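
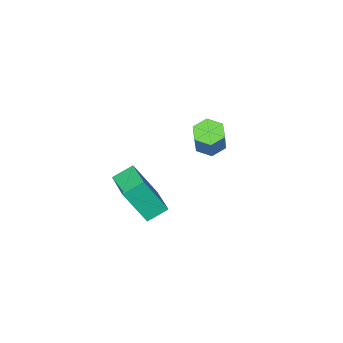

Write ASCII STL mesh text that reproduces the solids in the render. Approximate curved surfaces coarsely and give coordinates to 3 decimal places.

solid 
facet normal -0.857 0.198 0.475
outer loop
vertex 2.894 -2.045 0.452
vertex 3.484 -0.291 0.784
vertex 2.061 -1.432 -1.306
endloop
endfacet
facet normal -0.314 -0.933 -0.176
outer loop
vertex 2.996 -1.649 -1.824
vertex 2.894 -2.045 0.452
vertex 2.061 -1.432 -1.306
endloop
endfacet
facet normal -0.857 0.199 0.475
outer loop
vertex 2.061 -1.432 -1.306
vertex 3.484 -0.291 0.784
vertex 2.652 0.322 -0.974
endloop
endfacet
facet normal -0.408 0.301 -0.862
outer loop
vertex 2.652 0.322 -0.974
vertex 2.996 -1.649 -1.824
vertex 2.061 -1.432 -1.306
endloop
endfacet
facet normal 0.408 -0.300 0.862
outer loop
vertex 2.894 -2.045 0.452
vertex 4.419 -0.508 0.266
vertex 3.484 -0.291 0.784
endloop
endfacet
facet normal -0.315 -0.933 -0.176
outer loop
vertex 3.828 -2.262 -0.066
vertex 2.894 -2.045 0.452
vertex 2.996 -1.649 -1.824
endloop
endfacet
facet normal 0.408 -0.301 0.862
outer loop
vertex 3.828 -2.262 -0.066
vertex 4.419 -0.508 0.266
vertex 2.894 -2.045 0.452
endloop
endfacet
facet normal 0.314 0.933 0.177
outer loop
vertex 3.484 -0.291 0.784
vertex 4.419 -0.508 0.266
vertex 2.652 0.322 -0.974
endloop
endfacet
facet normal -0.408 0.300 -0.862
outer loop
vertex 3.586 0.105 -1.492
vertex 2.996 -1.649 -1.824
vertex 2.652 0.322 -0.974
endloop
endfacet
facet normal 0.314 0.933 0.176
outer loop
vertex 2.652 0.322 -0.974
vertex 4.419 -0.508 0.266
vertex 3.586 0.105 -1.492
endloop
endfacet
facet normal 0.857 -0.198 -0.475
outer loop
vertex 3.586 0.105 -1.492
vertex 3.828 -2.262 -0.066
vertex 2.996 -1.649 -1.824
endloop
endfacet
facet normal 0.857 -0.199 -0.475
outer loop
vertex 4.419 -0.508 0.266
vertex 3.828 -2.262 -0.066
vertex 3.586 0.105 -1.492
endloop
endfacet
facet normal -0.324 -0.403 -0.856
outer loop
vertex -1.752 -4.154 -1.073
vertex -2.183 -3.519 -1.209
vertex -1.449 -3.555 -1.47
endloop
endfacet
facet normal 0.862 -0.498 -0.093
outer loop
vertex -1.752 -4.154 -1.073
vertex -1.449 -3.555 -1.47
vertex -1.206 -3.477 0.364
endloop
endfacet
facet normal 0.862 -0.498 -0.093
outer loop
vertex -1.206 -3.477 0.364
vertex -1.449 -3.555 -1.47
vertex -0.903 -2.878 -0.033
endloop
endfacet
facet normal 0.326 0.402 0.856
outer loop
vertex -1.206 -3.477 0.364
vertex -0.903 -2.878 -0.033
vertex -1.637 -2.841 0.229
endloop
endfacet
facet normal -0.324 -0.403 -0.856
outer loop
vertex -1.449 -3.555 -1.47
vertex -2.183 -3.519 -1.209
vertex -1.88 -2.92 -1.606
endloop
endfacet
facet normal 0.767 0.416 -0.488
outer loop
vertex -1.449 -3.555 -1.47
vertex -1.88 -2.92 -1.606
vertex -0.903 -2.878 -0.033
endloop
endfacet
facet normal 0.768 0.416 -0.488
outer loop
vertex -0.903 -2.878 -0.033
vertex -1.88 -2.92 -1.606
vertex -1.334 -2.242 -0.169
endloop
endfacet
facet normal 0.326 0.403 0.855
outer loop
vertex -0.903 -2.878 -0.033
vertex -1.334 -2.242 -0.169
vertex -1.637 -2.841 0.229
endloop
endfacet
facet normal -0.326 -0.402 -0.856
outer loop
vertex -1.88 -2.92 -1.606
vertex -2.183 -3.519 -1.209
vertex -2.614 -2.883 -1.344
endloop
endfacet
facet normal -0.095 0.914 -0.395
outer loop
vertex -1.88 -2.92 -1.606
vertex -2.614 -2.883 -1.344
vertex -1.334 -2.242 -0.169
endloop
endfacet
facet normal -0.096 0.914 -0.394
outer loop
vertex -1.334 -2.242 -0.169
vertex -2.614 -2.883 -1.344
vertex -2.068 -2.206 0.093
endloop
endfacet
facet normal 0.325 0.404 0.855
outer loop
vertex -1.334 -2.242 -0.169
vertex -2.068 -2.206 0.093
vertex -1.637 -2.841 0.229
endloop
endfacet
facet normal -0.326 -0.402 -0.856
outer loop
vertex -2.614 -2.883 -1.344
vertex -2.183 -3.519 -1.209
vertex -2.917 -3.482 -0.947
endloop
endfacet
facet normal -0.862 0.498 0.093
outer loop
vertex -2.614 -2.883 -1.344
vertex -2.917 -3.482 -0.947
vertex -2.068 -2.206 0.093
endloop
endfacet
facet normal -0.862 0.498 0.093
outer loop
vertex -2.068 -2.206 0.093
vertex -2.917 -3.482 -0.947
vertex -2.371 -2.805 0.49
endloop
endfacet
facet normal 0.324 0.403 0.856
outer loop
vertex -2.068 -2.206 0.093
vertex -2.371 -2.805 0.49
vertex -1.637 -2.841 0.229
endloop
endfacet
facet normal -0.326 -0.403 -0.855
outer loop
vertex -2.917 -3.482 -0.947
vertex -2.183 -3.519 -1.209
vertex -2.486 -4.118 -0.811
endloop
endfacet
facet normal -0.768 -0.416 0.488
outer loop
vertex -2.917 -3.482 -0.947
vertex -2.486 -4.118 -0.811
vertex -2.371 -2.805 0.49
endloop
endfacet
facet normal -0.767 -0.416 0.488
outer loop
vertex -2.371 -2.805 0.49
vertex -2.486 -4.118 -0.811
vertex -1.94 -3.44 0.626
endloop
endfacet
facet normal 0.324 0.403 0.856
outer loop
vertex -2.371 -2.805 0.49
vertex -1.94 -3.44 0.626
vertex -1.637 -2.841 0.229
endloop
endfacet
facet normal -0.325 -0.404 -0.855
outer loop
vertex -2.486 -4.118 -0.811
vertex -2.183 -3.519 -1.209
vertex -1.752 -4.154 -1.073
endloop
endfacet
facet normal 0.096 -0.914 0.395
outer loop
vertex -2.486 -4.118 -0.811
vertex -1.752 -4.154 -1.073
vertex -1.94 -3.44 0.626
endloop
endfacet
facet normal 0.095 -0.914 0.395
outer loop
vertex -1.94 -3.44 0.626
vertex -1.752 -4.154 -1.073
vertex -1.206 -3.477 0.364
endloop
endfacet
facet normal 0.326 0.402 0.856
outer loop
vertex -1.94 -3.44 0.626
vertex -1.206 -3.477 0.364
vertex -1.637 -2.841 0.229
endloop
endfacet

endsolid


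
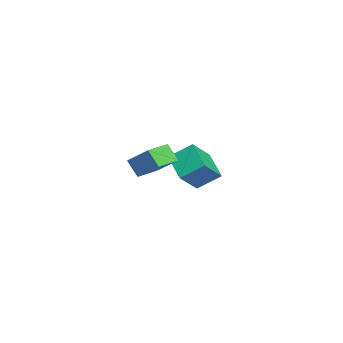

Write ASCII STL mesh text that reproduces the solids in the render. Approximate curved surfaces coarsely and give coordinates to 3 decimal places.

solid 
facet normal -0.531 -0.605 -0.594
outer loop
vertex 2.976 -2.784 -0.108
vertex 1.766 -1.769 -0.06
vertex 3.455 -2.162 -1.169
endloop
endfacet
facet normal 0.766 -0.642 -0.031
outer loop
vertex 4.554 -0.911 0.06
vertex 2.976 -2.784 -0.108
vertex 3.455 -2.162 -1.169
endloop
endfacet
facet normal -0.531 -0.605 -0.594
outer loop
vertex 3.455 -2.162 -1.169
vertex 1.766 -1.769 -0.06
vertex 2.245 -1.147 -1.121
endloop
endfacet
facet normal 0.363 0.471 -0.804
outer loop
vertex 2.245 -1.147 -1.121
vertex 4.554 -0.911 0.06
vertex 3.455 -2.162 -1.169
endloop
endfacet
facet normal -0.363 -0.471 0.804
outer loop
vertex 2.976 -2.784 -0.108
vertex 2.865 -0.518 1.169
vertex 1.766 -1.769 -0.06
endloop
endfacet
facet normal 0.766 -0.642 -0.031
outer loop
vertex 4.075 -1.533 1.121
vertex 2.976 -2.784 -0.108
vertex 4.554 -0.911 0.06
endloop
endfacet
facet normal -0.363 -0.471 0.804
outer loop
vertex 4.075 -1.533 1.121
vertex 2.865 -0.518 1.169
vertex 2.976 -2.784 -0.108
endloop
endfacet
facet normal -0.766 0.642 0.031
outer loop
vertex 1.766 -1.769 -0.06
vertex 2.865 -0.518 1.169
vertex 2.245 -1.147 -1.121
endloop
endfacet
facet normal 0.363 0.471 -0.804
outer loop
vertex 3.344 0.104 0.108
vertex 4.554 -0.911 0.06
vertex 2.245 -1.147 -1.121
endloop
endfacet
facet normal -0.766 0.642 0.031
outer loop
vertex 2.245 -1.147 -1.121
vertex 2.865 -0.518 1.169
vertex 3.344 0.104 0.108
endloop
endfacet
facet normal 0.531 0.605 0.594
outer loop
vertex 3.344 0.104 0.108
vertex 4.075 -1.533 1.121
vertex 4.554 -0.911 0.06
endloop
endfacet
facet normal 0.531 0.605 0.594
outer loop
vertex 2.865 -0.518 1.169
vertex 4.075 -1.533 1.121
vertex 3.344 0.104 0.108
endloop
endfacet
facet normal -0.786 -0.361 0.502
outer loop
vertex -3.871 0.599 -1.265
vertex -5.183 1.571 -2.618
vertex -3.87 -0.879 -2.327
endloop
endfacet
facet normal 0.619 -0.458 0.638
outer loop
vertex -2.157 -0.091 -3.422
vertex -3.871 0.599 -1.265
vertex -3.87 -0.879 -2.327
endloop
endfacet
facet normal -0.786 -0.361 0.502
outer loop
vertex -3.87 -0.879 -2.327
vertex -5.183 1.571 -2.618
vertex -5.182 0.093 -3.68
endloop
endfacet
facet normal 0.000 -0.812 -0.584
outer loop
vertex -5.182 0.093 -3.68
vertex -2.157 -0.091 -3.422
vertex -3.87 -0.879 -2.327
endloop
endfacet
facet normal -0.000 0.812 0.584
outer loop
vertex -3.871 0.599 -1.265
vertex -3.47 2.359 -3.713
vertex -5.183 1.571 -2.618
endloop
endfacet
facet normal 0.619 -0.458 0.638
outer loop
vertex -2.158 1.387 -2.36
vertex -3.871 0.599 -1.265
vertex -2.157 -0.091 -3.422
endloop
endfacet
facet normal -0.000 0.812 0.584
outer loop
vertex -2.158 1.387 -2.36
vertex -3.47 2.359 -3.713
vertex -3.871 0.599 -1.265
endloop
endfacet
facet normal -0.619 0.458 -0.638
outer loop
vertex -5.183 1.571 -2.618
vertex -3.47 2.359 -3.713
vertex -5.182 0.093 -3.68
endloop
endfacet
facet normal 0.000 -0.812 -0.584
outer loop
vertex -3.469 0.881 -4.775
vertex -2.157 -0.091 -3.422
vertex -5.182 0.093 -3.68
endloop
endfacet
facet normal -0.619 0.458 -0.638
outer loop
vertex -5.182 0.093 -3.68
vertex -3.47 2.359 -3.713
vertex -3.469 0.881 -4.775
endloop
endfacet
facet normal 0.786 0.361 -0.502
outer loop
vertex -3.469 0.881 -4.775
vertex -2.158 1.387 -2.36
vertex -2.157 -0.091 -3.422
endloop
endfacet
facet normal 0.786 0.361 -0.502
outer loop
vertex -3.47 2.359 -3.713
vertex -2.158 1.387 -2.36
vertex -3.469 0.881 -4.775
endloop
endfacet

endsolid


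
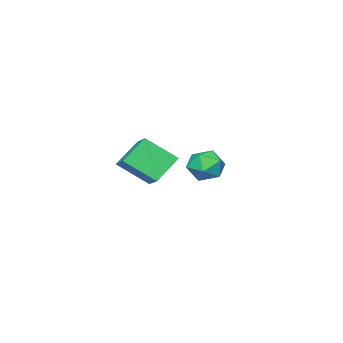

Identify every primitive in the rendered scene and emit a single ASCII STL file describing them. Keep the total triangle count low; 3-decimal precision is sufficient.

solid 
facet normal -0.424 0.905 -0.022
outer loop
vertex 2.883 3.575 1.083
vertex 2.098 3.219 1.588
vertex 2.879 3.597 2.082
endloop
endfacet
facet normal 0.288 0.957 -0.020
outer loop
vertex 2.883 3.575 1.083
vertex 2.879 3.597 2.082
vertex 3.709 3.337 1.59
endloop
endfacet
facet normal 0.536 0.605 -0.589
outer loop
vertex 2.883 3.575 1.083
vertex 3.709 3.337 1.59
vertex 3.441 2.799 0.793
endloop
endfacet
facet normal -0.023 0.336 -0.942
outer loop
vertex 2.883 3.575 1.083
vertex 3.441 2.799 0.793
vertex 2.445 2.726 0.791
endloop
endfacet
facet normal -0.616 0.521 -0.591
outer loop
vertex 2.883 3.575 1.083
vertex 2.445 2.726 0.791
vertex 2.098 3.219 1.588
endloop
endfacet
facet normal 0.532 0.630 0.565
outer loop
vertex 3.709 3.337 1.59
vertex 2.879 3.597 2.082
vertex 3.435 2.834 2.409
endloop
endfacet
facet normal -0.620 0.546 0.563
outer loop
vertex 2.879 3.597 2.082
vertex 2.098 3.219 1.588
vertex 2.439 2.761 2.407
endloop
endfacet
facet normal -0.931 -0.076 -0.358
outer loop
vertex 2.098 3.219 1.588
vertex 2.445 2.726 0.791
vertex 2.171 2.223 1.61
endloop
endfacet
facet normal 0.029 -0.376 -0.926
outer loop
vertex 2.445 2.726 0.791
vertex 3.441 2.799 0.793
vertex 3.001 1.963 1.118
endloop
endfacet
facet normal 0.933 0.061 -0.355
outer loop
vertex 3.441 2.799 0.793
vertex 3.709 3.337 1.59
vertex 3.782 2.341 1.612
endloop
endfacet
facet normal 0.023 -0.336 0.942
outer loop
vertex 2.997 1.985 2.117
vertex 3.435 2.834 2.409
vertex 2.439 2.761 2.407
endloop
endfacet
facet normal -0.536 -0.605 0.589
outer loop
vertex 2.997 1.985 2.117
vertex 2.439 2.761 2.407
vertex 2.171 2.223 1.61
endloop
endfacet
facet normal -0.288 -0.957 0.020
outer loop
vertex 2.997 1.985 2.117
vertex 2.171 2.223 1.61
vertex 3.001 1.963 1.118
endloop
endfacet
facet normal 0.424 -0.905 0.022
outer loop
vertex 2.997 1.985 2.117
vertex 3.001 1.963 1.118
vertex 3.782 2.341 1.612
endloop
endfacet
facet normal 0.616 -0.521 0.591
outer loop
vertex 2.997 1.985 2.117
vertex 3.782 2.341 1.612
vertex 3.435 2.834 2.409
endloop
endfacet
facet normal -0.029 0.376 0.926
outer loop
vertex 2.439 2.761 2.407
vertex 3.435 2.834 2.409
vertex 2.879 3.597 2.082
endloop
endfacet
facet normal -0.933 -0.061 0.355
outer loop
vertex 2.171 2.223 1.61
vertex 2.439 2.761 2.407
vertex 2.098 3.219 1.588
endloop
endfacet
facet normal -0.532 -0.630 -0.565
outer loop
vertex 3.001 1.963 1.118
vertex 2.171 2.223 1.61
vertex 2.445 2.726 0.791
endloop
endfacet
facet normal 0.620 -0.546 -0.563
outer loop
vertex 3.782 2.341 1.612
vertex 3.001 1.963 1.118
vertex 3.441 2.799 0.793
endloop
endfacet
facet normal 0.931 0.076 0.358
outer loop
vertex 3.435 2.834 2.409
vertex 3.782 2.341 1.612
vertex 3.709 3.337 1.59
endloop
endfacet
facet normal -0.488 -0.759 -0.431
outer loop
vertex 0.256 -4.144 0.825
vertex -0.707 -2.81 -0.432
vertex 1.593 -4.317 -0.383
endloop
endfacet
facet normal 0.465 -0.645 0.607
outer loop
vertex 2.447 -2.99 0.372
vertex 0.256 -4.144 0.825
vertex 1.593 -4.317 -0.383
endloop
endfacet
facet normal -0.488 -0.759 -0.431
outer loop
vertex 1.593 -4.317 -0.383
vertex -0.707 -2.81 -0.432
vertex 0.63 -2.984 -1.64
endloop
endfacet
facet normal 0.739 -0.096 -0.667
outer loop
vertex 0.63 -2.984 -1.64
vertex 2.447 -2.99 0.372
vertex 1.593 -4.317 -0.383
endloop
endfacet
facet normal -0.739 0.096 0.667
outer loop
vertex 0.256 -4.144 0.825
vertex 0.147 -1.483 0.323
vertex -0.707 -2.81 -0.432
endloop
endfacet
facet normal 0.465 -0.644 0.607
outer loop
vertex 1.11 -2.816 1.58
vertex 0.256 -4.144 0.825
vertex 2.447 -2.99 0.372
endloop
endfacet
facet normal -0.739 0.096 0.667
outer loop
vertex 1.11 -2.816 1.58
vertex 0.147 -1.483 0.323
vertex 0.256 -4.144 0.825
endloop
endfacet
facet normal -0.465 0.645 -0.607
outer loop
vertex -0.707 -2.81 -0.432
vertex 0.147 -1.483 0.323
vertex 0.63 -2.984 -1.64
endloop
endfacet
facet normal 0.739 -0.096 -0.667
outer loop
vertex 1.484 -1.656 -0.885
vertex 2.447 -2.99 0.372
vertex 0.63 -2.984 -1.64
endloop
endfacet
facet normal -0.465 0.644 -0.607
outer loop
vertex 0.63 -2.984 -1.64
vertex 0.147 -1.483 0.323
vertex 1.484 -1.656 -0.885
endloop
endfacet
facet normal 0.488 0.759 0.431
outer loop
vertex 1.484 -1.656 -0.885
vertex 1.11 -2.816 1.58
vertex 2.447 -2.99 0.372
endloop
endfacet
facet normal 0.488 0.759 0.431
outer loop
vertex 0.147 -1.483 0.323
vertex 1.11 -2.816 1.58
vertex 1.484 -1.656 -0.885
endloop
endfacet

endsolid


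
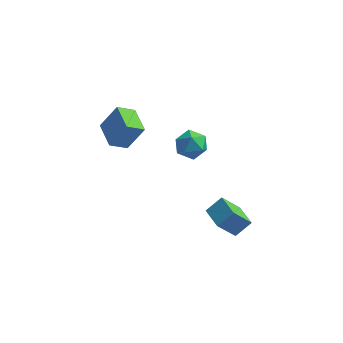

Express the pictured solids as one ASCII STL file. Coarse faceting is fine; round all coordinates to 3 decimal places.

solid 
facet normal -0.368 0.924 0.104
outer loop
vertex -0.373 3.756 -1.189
vertex -1.205 3.429 -1.224
vertex -0.787 3.507 -0.437
endloop
endfacet
facet normal 0.263 0.863 0.431
outer loop
vertex -0.373 3.756 -1.189
vertex -0.787 3.507 -0.437
vertex 0.075 3.306 -0.561
endloop
endfacet
facet normal 0.746 0.664 -0.057
outer loop
vertex -0.373 3.756 -1.189
vertex 0.075 3.306 -0.561
vertex 0.19 3.103 -1.424
endloop
endfacet
facet normal 0.412 0.602 -0.684
outer loop
vertex -0.373 3.756 -1.189
vertex 0.19 3.103 -1.424
vertex -0.601 3.18 -1.833
endloop
endfacet
facet normal -0.275 0.763 -0.585
outer loop
vertex -0.373 3.756 -1.189
vertex -0.601 3.18 -1.833
vertex -1.205 3.429 -1.224
endloop
endfacet
facet normal 0.211 0.342 0.916
outer loop
vertex 0.075 3.306 -0.561
vertex -0.787 3.507 -0.437
vertex -0.479 2.7 -0.207
endloop
endfacet
facet normal -0.810 0.441 0.386
outer loop
vertex -0.787 3.507 -0.437
vertex -1.205 3.429 -1.224
vertex -1.27 2.777 -0.616
endloop
endfacet
facet normal -0.661 0.179 -0.729
outer loop
vertex -1.205 3.429 -1.224
vertex -0.601 3.18 -1.833
vertex -1.155 2.574 -1.479
endloop
endfacet
facet normal 0.452 -0.081 -0.889
outer loop
vertex -0.601 3.18 -1.833
vertex 0.19 3.103 -1.424
vertex -0.293 2.373 -1.603
endloop
endfacet
facet normal 0.992 0.020 0.127
outer loop
vertex 0.19 3.103 -1.424
vertex 0.075 3.306 -0.561
vertex 0.125 2.451 -0.816
endloop
endfacet
facet normal -0.412 -0.602 0.684
outer loop
vertex -0.707 2.124 -0.851
vertex -0.479 2.7 -0.207
vertex -1.27 2.777 -0.616
endloop
endfacet
facet normal -0.746 -0.664 0.057
outer loop
vertex -0.707 2.124 -0.851
vertex -1.27 2.777 -0.616
vertex -1.155 2.574 -1.479
endloop
endfacet
facet normal -0.263 -0.863 -0.431
outer loop
vertex -0.707 2.124 -0.851
vertex -1.155 2.574 -1.479
vertex -0.293 2.373 -1.603
endloop
endfacet
facet normal 0.368 -0.924 -0.104
outer loop
vertex -0.707 2.124 -0.851
vertex -0.293 2.373 -1.603
vertex 0.125 2.451 -0.816
endloop
endfacet
facet normal 0.275 -0.763 0.585
outer loop
vertex -0.707 2.124 -0.851
vertex 0.125 2.451 -0.816
vertex -0.479 2.7 -0.207
endloop
endfacet
facet normal -0.452 0.081 0.889
outer loop
vertex -1.27 2.777 -0.616
vertex -0.479 2.7 -0.207
vertex -0.787 3.507 -0.437
endloop
endfacet
facet normal -0.992 -0.020 -0.127
outer loop
vertex -1.155 2.574 -1.479
vertex -1.27 2.777 -0.616
vertex -1.205 3.429 -1.224
endloop
endfacet
facet normal -0.211 -0.342 -0.916
outer loop
vertex -0.293 2.373 -1.603
vertex -1.155 2.574 -1.479
vertex -0.601 3.18 -1.833
endloop
endfacet
facet normal 0.810 -0.441 -0.386
outer loop
vertex 0.125 2.451 -0.816
vertex -0.293 2.373 -1.603
vertex 0.19 3.103 -1.424
endloop
endfacet
facet normal 0.661 -0.179 0.729
outer loop
vertex -0.479 2.7 -0.207
vertex 0.125 2.451 -0.816
vertex 0.075 3.306 -0.561
endloop
endfacet
facet normal -0.500 -0.216 -0.839
outer loop
vertex -4.061 0.974 0.066
vertex -4.854 2.239 0.213
vertex -3.32 1.506 -0.513
endloop
endfacet
facet normal 0.529 -0.843 -0.098
outer loop
vertex -2.546 1.841 0.787
vertex -4.061 0.974 0.066
vertex -3.32 1.506 -0.513
endloop
endfacet
facet normal -0.500 -0.217 -0.838
outer loop
vertex -3.32 1.506 -0.513
vertex -4.854 2.239 0.213
vertex -4.114 2.771 -0.366
endloop
endfacet
facet normal 0.686 0.493 -0.535
outer loop
vertex -4.114 2.771 -0.366
vertex -2.546 1.841 0.787
vertex -3.32 1.506 -0.513
endloop
endfacet
facet normal -0.686 -0.492 0.535
outer loop
vertex -4.061 0.974 0.066
vertex -4.08 2.574 1.513
vertex -4.854 2.239 0.213
endloop
endfacet
facet normal 0.529 -0.843 -0.098
outer loop
vertex -3.286 1.309 1.366
vertex -4.061 0.974 0.066
vertex -2.546 1.841 0.787
endloop
endfacet
facet normal -0.686 -0.493 0.536
outer loop
vertex -3.286 1.309 1.366
vertex -4.08 2.574 1.513
vertex -4.061 0.974 0.066
endloop
endfacet
facet normal -0.529 0.843 0.098
outer loop
vertex -4.854 2.239 0.213
vertex -4.08 2.574 1.513
vertex -4.114 2.771 -0.366
endloop
endfacet
facet normal 0.686 0.492 -0.536
outer loop
vertex -3.339 3.106 0.934
vertex -2.546 1.841 0.787
vertex -4.114 2.771 -0.366
endloop
endfacet
facet normal -0.529 0.843 0.098
outer loop
vertex -4.114 2.771 -0.366
vertex -4.08 2.574 1.513
vertex -3.339 3.106 0.934
endloop
endfacet
facet normal 0.500 0.216 0.838
outer loop
vertex -3.339 3.106 0.934
vertex -3.286 1.309 1.366
vertex -2.546 1.841 0.787
endloop
endfacet
facet normal 0.500 0.216 0.839
outer loop
vertex -4.08 2.574 1.513
vertex -3.286 1.309 1.366
vertex -3.339 3.106 0.934
endloop
endfacet
facet normal -0.601 0.798 -0.038
outer loop
vertex 0.886 -0.307 -2.661
vertex 1.535 0.213 -2.004
vertex 1.661 0.22 -3.844
endloop
endfacet
facet normal -0.612 -0.491 -0.620
outer loop
vertex 2.425 -0.793 -3.796
vertex 0.886 -0.307 -2.661
vertex 1.661 0.22 -3.844
endloop
endfacet
facet normal -0.602 0.798 -0.038
outer loop
vertex 1.661 0.22 -3.844
vertex 1.535 0.213 -2.004
vertex 2.31 0.741 -3.187
endloop
endfacet
facet normal 0.513 0.350 -0.784
outer loop
vertex 2.31 0.741 -3.187
vertex 2.425 -0.793 -3.796
vertex 1.661 0.22 -3.844
endloop
endfacet
facet normal -0.513 -0.350 0.784
outer loop
vertex 0.886 -0.307 -2.661
vertex 2.299 -0.8 -1.956
vertex 1.535 0.213 -2.004
endloop
endfacet
facet normal -0.612 -0.491 -0.620
outer loop
vertex 1.65 -1.321 -2.613
vertex 0.886 -0.307 -2.661
vertex 2.425 -0.793 -3.796
endloop
endfacet
facet normal -0.513 -0.349 0.784
outer loop
vertex 1.65 -1.321 -2.613
vertex 2.299 -0.8 -1.956
vertex 0.886 -0.307 -2.661
endloop
endfacet
facet normal 0.612 0.491 0.620
outer loop
vertex 1.535 0.213 -2.004
vertex 2.299 -0.8 -1.956
vertex 2.31 0.741 -3.187
endloop
endfacet
facet normal 0.513 0.350 -0.784
outer loop
vertex 3.074 -0.273 -3.139
vertex 2.425 -0.793 -3.796
vertex 2.31 0.741 -3.187
endloop
endfacet
facet normal 0.612 0.491 0.620
outer loop
vertex 2.31 0.741 -3.187
vertex 2.299 -0.8 -1.956
vertex 3.074 -0.273 -3.139
endloop
endfacet
facet normal 0.601 -0.798 0.038
outer loop
vertex 3.074 -0.273 -3.139
vertex 1.65 -1.321 -2.613
vertex 2.425 -0.793 -3.796
endloop
endfacet
facet normal 0.602 -0.798 0.039
outer loop
vertex 2.299 -0.8 -1.956
vertex 1.65 -1.321 -2.613
vertex 3.074 -0.273 -3.139
endloop
endfacet

endsolid


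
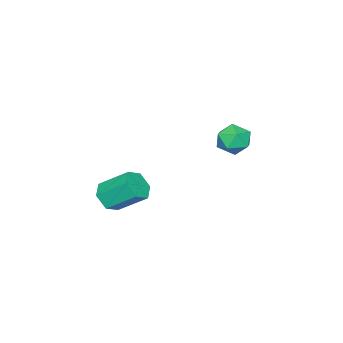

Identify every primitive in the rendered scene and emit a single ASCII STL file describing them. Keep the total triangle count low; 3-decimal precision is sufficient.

solid 
facet normal 0.230 -0.767 -0.599
outer loop
vertex 4.708 -4.305 -0.512
vertex 4.046 -4.207 -0.892
vertex 4.68 -3.836 -1.123
endloop
endfacet
facet normal 0.972 0.204 0.112
outer loop
vertex 4.708 -4.305 -0.512
vertex 4.68 -3.836 -1.123
vertex 4.337 -3.07 0.452
endloop
endfacet
facet normal 0.972 0.206 0.112
outer loop
vertex 4.337 -3.07 0.452
vertex 4.68 -3.836 -1.123
vertex 4.308 -2.602 -0.158
endloop
endfacet
facet normal -0.231 0.767 0.599
outer loop
vertex 4.337 -3.07 0.452
vertex 4.308 -2.602 -0.158
vertex 3.674 -2.973 0.072
endloop
endfacet
facet normal 0.231 -0.767 -0.599
outer loop
vertex 4.68 -3.836 -1.123
vertex 4.046 -4.207 -0.892
vertex 4.017 -3.739 -1.503
endloop
endfacet
facet normal 0.454 0.630 -0.631
outer loop
vertex 4.68 -3.836 -1.123
vertex 4.017 -3.739 -1.503
vertex 4.308 -2.602 -0.158
endloop
endfacet
facet normal 0.455 0.629 -0.630
outer loop
vertex 4.308 -2.602 -0.158
vertex 4.017 -3.739 -1.503
vertex 3.646 -2.504 -0.538
endloop
endfacet
facet normal -0.231 0.766 0.600
outer loop
vertex 4.308 -2.602 -0.158
vertex 3.646 -2.504 -0.538
vertex 3.674 -2.973 0.072
endloop
endfacet
facet normal 0.231 -0.767 -0.599
outer loop
vertex 4.017 -3.739 -1.503
vertex 4.046 -4.207 -0.892
vertex 3.383 -4.11 -1.272
endloop
endfacet
facet normal -0.519 0.424 -0.742
outer loop
vertex 4.017 -3.739 -1.503
vertex 3.383 -4.11 -1.272
vertex 3.646 -2.504 -0.538
endloop
endfacet
facet normal -0.518 0.424 -0.743
outer loop
vertex 3.646 -2.504 -0.538
vertex 3.383 -4.11 -1.272
vertex 3.012 -2.875 -0.308
endloop
endfacet
facet normal -0.231 0.766 0.600
outer loop
vertex 3.646 -2.504 -0.538
vertex 3.012 -2.875 -0.308
vertex 3.674 -2.973 0.072
endloop
endfacet
facet normal 0.231 -0.767 -0.599
outer loop
vertex 3.383 -4.11 -1.272
vertex 4.046 -4.207 -0.892
vertex 3.412 -4.578 -0.662
endloop
endfacet
facet normal -0.972 -0.205 -0.111
outer loop
vertex 3.383 -4.11 -1.272
vertex 3.412 -4.578 -0.662
vertex 3.012 -2.875 -0.308
endloop
endfacet
facet normal -0.972 -0.205 -0.113
outer loop
vertex 3.012 -2.875 -0.308
vertex 3.412 -4.578 -0.662
vertex 3.04 -3.344 0.303
endloop
endfacet
facet normal -0.230 0.767 0.599
outer loop
vertex 3.012 -2.875 -0.308
vertex 3.04 -3.344 0.303
vertex 3.674 -2.973 0.072
endloop
endfacet
facet normal 0.231 -0.766 -0.600
outer loop
vertex 3.412 -4.578 -0.662
vertex 4.046 -4.207 -0.892
vertex 4.074 -4.676 -0.282
endloop
endfacet
facet normal -0.455 -0.630 0.630
outer loop
vertex 3.412 -4.578 -0.662
vertex 4.074 -4.676 -0.282
vertex 3.04 -3.344 0.303
endloop
endfacet
facet normal -0.454 -0.629 0.631
outer loop
vertex 3.04 -3.344 0.303
vertex 4.074 -4.676 -0.282
vertex 3.703 -3.441 0.683
endloop
endfacet
facet normal -0.231 0.767 0.599
outer loop
vertex 3.04 -3.344 0.303
vertex 3.703 -3.441 0.683
vertex 3.674 -2.973 0.072
endloop
endfacet
facet normal 0.231 -0.766 -0.600
outer loop
vertex 4.074 -4.676 -0.282
vertex 4.046 -4.207 -0.892
vertex 4.708 -4.305 -0.512
endloop
endfacet
facet normal 0.518 -0.425 0.743
outer loop
vertex 4.074 -4.676 -0.282
vertex 4.708 -4.305 -0.512
vertex 3.703 -3.441 0.683
endloop
endfacet
facet normal 0.519 -0.424 0.743
outer loop
vertex 3.703 -3.441 0.683
vertex 4.708 -4.305 -0.512
vertex 4.337 -3.07 0.452
endloop
endfacet
facet normal -0.231 0.767 0.599
outer loop
vertex 3.703 -3.441 0.683
vertex 4.337 -3.07 0.452
vertex 3.674 -2.973 0.072
endloop
endfacet
facet normal -0.750 0.042 0.661
outer loop
vertex -1.862 -1.285 1.198
vertex -2.172 -2.029 0.893
vertex -1.602 -2.033 1.54
endloop
endfacet
facet normal -0.166 0.362 0.917
outer loop
vertex -1.862 -1.285 1.198
vertex -1.602 -2.033 1.54
vertex -1.031 -1.404 1.395
endloop
endfacet
facet normal 0.016 0.885 0.466
outer loop
vertex -1.862 -1.285 1.198
vertex -1.031 -1.404 1.395
vertex -1.247 -1.012 0.658
endloop
endfacet
facet normal -0.455 0.888 -0.070
outer loop
vertex -1.862 -1.285 1.198
vertex -1.247 -1.012 0.658
vertex -1.952 -1.398 0.348
endloop
endfacet
facet normal -0.929 0.367 0.050
outer loop
vertex -1.862 -1.285 1.198
vertex -1.952 -1.398 0.348
vertex -2.172 -2.029 0.893
endloop
endfacet
facet normal 0.363 -0.117 0.924
outer loop
vertex -1.031 -1.404 1.395
vertex -1.602 -2.033 1.54
vertex -0.828 -2.222 1.212
endloop
endfacet
facet normal -0.582 -0.634 0.509
outer loop
vertex -1.602 -2.033 1.54
vertex -2.172 -2.029 0.893
vertex -1.533 -2.608 0.902
endloop
endfacet
facet normal -0.871 -0.109 -0.478
outer loop
vertex -2.172 -2.029 0.893
vertex -1.952 -1.398 0.348
vertex -1.749 -2.216 0.165
endloop
endfacet
facet normal -0.106 0.733 -0.672
outer loop
vertex -1.952 -1.398 0.348
vertex -1.247 -1.012 0.658
vertex -1.178 -1.587 0.02
endloop
endfacet
facet normal 0.657 0.728 0.195
outer loop
vertex -1.247 -1.012 0.658
vertex -1.031 -1.404 1.395
vertex -0.608 -1.591 0.667
endloop
endfacet
facet normal 0.455 -0.888 0.070
outer loop
vertex -0.918 -2.335 0.362
vertex -0.828 -2.222 1.212
vertex -1.533 -2.608 0.902
endloop
endfacet
facet normal -0.016 -0.885 -0.466
outer loop
vertex -0.918 -2.335 0.362
vertex -1.533 -2.608 0.902
vertex -1.749 -2.216 0.165
endloop
endfacet
facet normal 0.166 -0.362 -0.917
outer loop
vertex -0.918 -2.335 0.362
vertex -1.749 -2.216 0.165
vertex -1.178 -1.587 0.02
endloop
endfacet
facet normal 0.750 -0.042 -0.661
outer loop
vertex -0.918 -2.335 0.362
vertex -1.178 -1.587 0.02
vertex -0.608 -1.591 0.667
endloop
endfacet
facet normal 0.929 -0.367 -0.050
outer loop
vertex -0.918 -2.335 0.362
vertex -0.608 -1.591 0.667
vertex -0.828 -2.222 1.212
endloop
endfacet
facet normal 0.106 -0.733 0.672
outer loop
vertex -1.533 -2.608 0.902
vertex -0.828 -2.222 1.212
vertex -1.602 -2.033 1.54
endloop
endfacet
facet normal -0.657 -0.728 -0.195
outer loop
vertex -1.749 -2.216 0.165
vertex -1.533 -2.608 0.902
vertex -2.172 -2.029 0.893
endloop
endfacet
facet normal -0.363 0.117 -0.924
outer loop
vertex -1.178 -1.587 0.02
vertex -1.749 -2.216 0.165
vertex -1.952 -1.398 0.348
endloop
endfacet
facet normal 0.582 0.634 -0.509
outer loop
vertex -0.608 -1.591 0.667
vertex -1.178 -1.587 0.02
vertex -1.247 -1.012 0.658
endloop
endfacet
facet normal 0.871 0.109 0.478
outer loop
vertex -0.828 -2.222 1.212
vertex -0.608 -1.591 0.667
vertex -1.031 -1.404 1.395
endloop
endfacet

endsolid


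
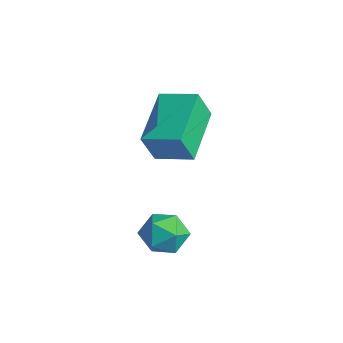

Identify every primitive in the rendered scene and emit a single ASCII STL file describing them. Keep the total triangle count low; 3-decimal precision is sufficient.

solid 
facet normal -0.314 -0.013 0.949
outer loop
vertex 2.91 -0.512 2.06
vertex 2.248 -0.96 1.835
vertex 2.95 -1.342 2.062
endloop
endfacet
facet normal 0.397 0.021 0.917
outer loop
vertex 2.91 -0.512 2.06
vertex 2.95 -1.342 2.062
vertex 3.589 -0.896 1.775
endloop
endfacet
facet normal 0.574 0.606 0.550
outer loop
vertex 2.91 -0.512 2.06
vertex 3.589 -0.896 1.775
vertex 3.283 -0.239 1.37
endloop
endfacet
facet normal -0.028 0.935 0.355
outer loop
vertex 2.91 -0.512 2.06
vertex 3.283 -0.239 1.37
vertex 2.454 -0.278 1.407
endloop
endfacet
facet normal -0.578 0.552 0.601
outer loop
vertex 2.91 -0.512 2.06
vertex 2.454 -0.278 1.407
vertex 2.248 -0.96 1.835
endloop
endfacet
facet normal 0.630 -0.547 0.552
outer loop
vertex 3.589 -0.896 1.775
vertex 2.95 -1.342 2.062
vertex 3.346 -1.582 1.373
endloop
endfacet
facet normal -0.523 -0.601 0.604
outer loop
vertex 2.95 -1.342 2.062
vertex 2.248 -0.96 1.835
vertex 2.517 -1.621 1.41
endloop
endfacet
facet normal -0.949 0.312 0.041
outer loop
vertex 2.248 -0.96 1.835
vertex 2.454 -0.278 1.407
vertex 2.211 -0.964 1.005
endloop
endfacet
facet normal -0.060 0.931 -0.359
outer loop
vertex 2.454 -0.278 1.407
vertex 3.283 -0.239 1.37
vertex 2.85 -0.518 0.718
endloop
endfacet
facet normal 0.915 0.400 -0.043
outer loop
vertex 3.283 -0.239 1.37
vertex 3.589 -0.896 1.775
vertex 3.552 -0.9 0.945
endloop
endfacet
facet normal 0.028 -0.935 -0.355
outer loop
vertex 2.89 -1.348 0.72
vertex 3.346 -1.582 1.373
vertex 2.517 -1.621 1.41
endloop
endfacet
facet normal -0.574 -0.606 -0.550
outer loop
vertex 2.89 -1.348 0.72
vertex 2.517 -1.621 1.41
vertex 2.211 -0.964 1.005
endloop
endfacet
facet normal -0.397 -0.021 -0.917
outer loop
vertex 2.89 -1.348 0.72
vertex 2.211 -0.964 1.005
vertex 2.85 -0.518 0.718
endloop
endfacet
facet normal 0.314 0.013 -0.949
outer loop
vertex 2.89 -1.348 0.72
vertex 2.85 -0.518 0.718
vertex 3.552 -0.9 0.945
endloop
endfacet
facet normal 0.578 -0.552 -0.601
outer loop
vertex 2.89 -1.348 0.72
vertex 3.552 -0.9 0.945
vertex 3.346 -1.582 1.373
endloop
endfacet
facet normal 0.060 -0.931 0.359
outer loop
vertex 2.517 -1.621 1.41
vertex 3.346 -1.582 1.373
vertex 2.95 -1.342 2.062
endloop
endfacet
facet normal -0.915 -0.400 0.043
outer loop
vertex 2.211 -0.964 1.005
vertex 2.517 -1.621 1.41
vertex 2.248 -0.96 1.835
endloop
endfacet
facet normal -0.630 0.547 -0.552
outer loop
vertex 2.85 -0.518 0.718
vertex 2.211 -0.964 1.005
vertex 2.454 -0.278 1.407
endloop
endfacet
facet normal 0.523 0.601 -0.604
outer loop
vertex 3.552 -0.9 0.945
vertex 2.85 -0.518 0.718
vertex 3.283 -0.239 1.37
endloop
endfacet
facet normal 0.949 -0.312 -0.041
outer loop
vertex 3.346 -1.582 1.373
vertex 3.552 -0.9 0.945
vertex 3.589 -0.896 1.775
endloop
endfacet
facet normal -0.745 -0.623 -0.238
outer loop
vertex -0.042 -0.139 3.459
vertex -1.47 1.286 4.202
vertex -0.116 0.393 2.297
endloop
endfacet
facet normal 0.664 -0.663 -0.346
outer loop
vertex 0.89 1.234 2.618
vertex -0.042 -0.139 3.459
vertex -0.116 0.393 2.297
endloop
endfacet
facet normal -0.745 -0.623 -0.238
outer loop
vertex -0.116 0.393 2.297
vertex -1.47 1.286 4.202
vertex -1.544 1.818 3.04
endloop
endfacet
facet normal -0.058 0.415 -0.908
outer loop
vertex -1.544 1.818 3.04
vertex 0.89 1.234 2.618
vertex -0.116 0.393 2.297
endloop
endfacet
facet normal 0.058 -0.415 0.908
outer loop
vertex -0.042 -0.139 3.459
vertex -0.464 2.127 4.523
vertex -1.47 1.286 4.202
endloop
endfacet
facet normal 0.664 -0.663 -0.346
outer loop
vertex 0.964 0.702 3.78
vertex -0.042 -0.139 3.459
vertex 0.89 1.234 2.618
endloop
endfacet
facet normal 0.058 -0.415 0.908
outer loop
vertex 0.964 0.702 3.78
vertex -0.464 2.127 4.523
vertex -0.042 -0.139 3.459
endloop
endfacet
facet normal -0.664 0.663 0.346
outer loop
vertex -1.47 1.286 4.202
vertex -0.464 2.127 4.523
vertex -1.544 1.818 3.04
endloop
endfacet
facet normal -0.058 0.415 -0.908
outer loop
vertex -0.538 2.659 3.361
vertex 0.89 1.234 2.618
vertex -1.544 1.818 3.04
endloop
endfacet
facet normal -0.664 0.663 0.346
outer loop
vertex -1.544 1.818 3.04
vertex -0.464 2.127 4.523
vertex -0.538 2.659 3.361
endloop
endfacet
facet normal 0.745 0.623 0.238
outer loop
vertex -0.538 2.659 3.361
vertex 0.964 0.702 3.78
vertex 0.89 1.234 2.618
endloop
endfacet
facet normal 0.745 0.623 0.238
outer loop
vertex -0.464 2.127 4.523
vertex 0.964 0.702 3.78
vertex -0.538 2.659 3.361
endloop
endfacet

endsolid


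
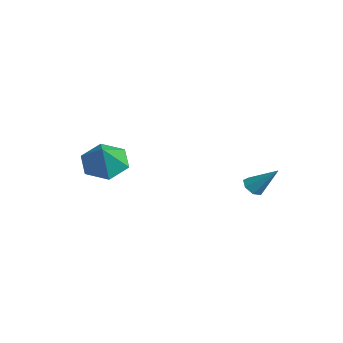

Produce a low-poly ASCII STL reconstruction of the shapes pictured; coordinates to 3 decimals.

solid 
facet normal -0.574 0.254 -0.778
outer loop
vertex -2.6 -2.926 0.572
vertex -3.228 -3.771 0.76
vertex -3.443 -2.831 1.225
endloop
endfacet
facet normal 0.493 0.684 0.537
outer loop
vertex -2.6 -2.926 0.572
vertex -3.443 -2.831 1.225
vertex -2.372 -4.149 1.92
endloop
endfacet
facet normal -0.575 0.254 -0.778
outer loop
vertex -3.443 -2.831 1.225
vertex -3.228 -3.771 0.76
vertex -4.071 -3.677 1.413
endloop
endfacet
facet normal -0.181 0.340 0.923
outer loop
vertex -3.443 -2.831 1.225
vertex -4.071 -3.677 1.413
vertex -2.372 -4.149 1.92
endloop
endfacet
facet normal -0.575 0.253 -0.778
outer loop
vertex -4.071 -3.677 1.413
vertex -3.228 -3.771 0.76
vertex -3.856 -4.617 0.949
endloop
endfacet
facet normal -0.370 -0.478 0.796
outer loop
vertex -4.071 -3.677 1.413
vertex -3.856 -4.617 0.949
vertex -2.372 -4.149 1.92
endloop
endfacet
facet normal -0.575 0.253 -0.778
outer loop
vertex -3.856 -4.617 0.949
vertex -3.228 -3.771 0.76
vertex -3.013 -4.711 0.296
endloop
endfacet
facet normal 0.114 -0.952 0.284
outer loop
vertex -3.856 -4.617 0.949
vertex -3.013 -4.711 0.296
vertex -2.372 -4.149 1.92
endloop
endfacet
facet normal -0.575 0.253 -0.778
outer loop
vertex -3.013 -4.711 0.296
vertex -3.228 -3.771 0.76
vertex -2.385 -3.865 0.107
endloop
endfacet
facet normal 0.788 -0.607 -0.101
outer loop
vertex -3.013 -4.711 0.296
vertex -2.385 -3.865 0.107
vertex -2.372 -4.149 1.92
endloop
endfacet
facet normal -0.574 0.254 -0.778
outer loop
vertex -2.385 -3.865 0.107
vertex -3.228 -3.771 0.76
vertex -2.6 -2.926 0.572
endloop
endfacet
facet normal 0.977 0.211 0.026
outer loop
vertex -2.385 -3.865 0.107
vertex -2.6 -2.926 0.572
vertex -2.372 -4.149 1.92
endloop
endfacet
facet normal -0.475 -0.504 -0.722
outer loop
vertex 0.843 1.183 -0.068
vertex 0.37 1.378 0.107
vertex 0.705 1.588 -0.26
endloop
endfacet
facet normal 0.933 0.167 -0.318
outer loop
vertex 0.843 1.183 -0.068
vertex 0.705 1.588 -0.26
vertex 1.11 2.162 1.233
endloop
endfacet
facet normal -0.475 -0.504 -0.722
outer loop
vertex 0.705 1.588 -0.26
vertex 0.37 1.378 0.107
vertex 0.316 1.834 -0.176
endloop
endfacet
facet normal 0.417 0.804 -0.423
outer loop
vertex 0.705 1.588 -0.26
vertex 0.316 1.834 -0.176
vertex 1.11 2.162 1.233
endloop
endfacet
facet normal -0.474 -0.504 -0.722
outer loop
vertex 0.316 1.834 -0.176
vertex 0.37 1.378 0.107
vertex -0.033 1.737 0.121
endloop
endfacet
facet normal -0.306 0.951 -0.049
outer loop
vertex 0.316 1.834 -0.176
vertex -0.033 1.737 0.121
vertex 1.11 2.162 1.233
endloop
endfacet
facet normal -0.473 -0.503 -0.723
outer loop
vertex -0.033 1.737 0.121
vertex 0.37 1.378 0.107
vertex -0.078 1.368 0.407
endloop
endfacet
facet normal -0.694 0.492 0.525
outer loop
vertex -0.033 1.737 0.121
vertex -0.078 1.368 0.407
vertex 1.11 2.162 1.233
endloop
endfacet
facet normal -0.473 -0.503 -0.723
outer loop
vertex -0.078 1.368 0.407
vertex 0.37 1.378 0.107
vertex 0.214 1.007 0.467
endloop
endfacet
facet normal -0.452 -0.222 0.864
outer loop
vertex -0.078 1.368 0.407
vertex 0.214 1.007 0.467
vertex 1.11 2.162 1.233
endloop
endfacet
facet normal -0.474 -0.502 -0.723
outer loop
vertex 0.214 1.007 0.467
vertex 0.37 1.378 0.107
vertex 0.624 0.925 0.255
endloop
endfacet
facet normal 0.238 -0.658 0.714
outer loop
vertex 0.214 1.007 0.467
vertex 0.624 0.925 0.255
vertex 1.11 2.162 1.233
endloop
endfacet
facet normal -0.475 -0.502 -0.723
outer loop
vertex 0.624 0.925 0.255
vertex 0.37 1.378 0.107
vertex 0.843 1.183 -0.068
endloop
endfacet
facet normal 0.853 -0.486 0.190
outer loop
vertex 0.624 0.925 0.255
vertex 0.843 1.183 -0.068
vertex 1.11 2.162 1.233
endloop
endfacet

endsolid


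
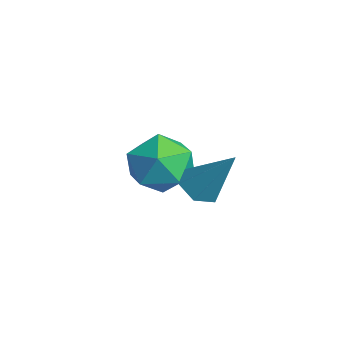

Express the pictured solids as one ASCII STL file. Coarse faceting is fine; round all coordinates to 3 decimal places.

solid 
facet normal 0.022 0.987 0.158
outer loop
vertex -3.324 3.83 -1.102
vertex -4.233 3.719 -0.281
vertex -3.061 3.634 0.084
endloop
endfacet
facet normal 0.668 0.744 -0.025
outer loop
vertex -3.324 3.83 -1.102
vertex -3.061 3.634 0.084
vertex -2.433 3.041 -0.792
endloop
endfacet
facet normal 0.612 0.430 -0.664
outer loop
vertex -3.324 3.83 -1.102
vertex -2.433 3.041 -0.792
vertex -3.216 2.759 -1.697
endloop
endfacet
facet normal -0.068 0.479 -0.875
outer loop
vertex -3.324 3.83 -1.102
vertex -3.216 2.759 -1.697
vertex -4.329 3.178 -1.381
endloop
endfacet
facet normal -0.432 0.824 -0.367
outer loop
vertex -3.324 3.83 -1.102
vertex -4.329 3.178 -1.381
vertex -4.233 3.719 -0.281
endloop
endfacet
facet normal 0.859 0.246 0.449
outer loop
vertex -2.433 3.041 -0.792
vertex -3.061 3.634 0.084
vertex -2.791 2.442 0.221
endloop
endfacet
facet normal -0.186 0.640 0.746
outer loop
vertex -3.061 3.634 0.084
vertex -4.233 3.719 -0.281
vertex -3.904 2.861 0.537
endloop
endfacet
facet normal -0.921 0.375 -0.104
outer loop
vertex -4.233 3.719 -0.281
vertex -4.329 3.178 -1.381
vertex -4.687 2.579 -0.368
endloop
endfacet
facet normal -0.331 -0.181 -0.926
outer loop
vertex -4.329 3.178 -1.381
vertex -3.216 2.759 -1.697
vertex -4.059 1.986 -1.244
endloop
endfacet
facet normal 0.769 -0.262 -0.584
outer loop
vertex -3.216 2.759 -1.697
vertex -2.433 3.041 -0.792
vertex -2.887 1.901 -0.879
endloop
endfacet
facet normal 0.068 -0.479 0.875
outer loop
vertex -3.796 1.79 -0.058
vertex -2.791 2.442 0.221
vertex -3.904 2.861 0.537
endloop
endfacet
facet normal -0.612 -0.430 0.664
outer loop
vertex -3.796 1.79 -0.058
vertex -3.904 2.861 0.537
vertex -4.687 2.579 -0.368
endloop
endfacet
facet normal -0.668 -0.744 0.025
outer loop
vertex -3.796 1.79 -0.058
vertex -4.687 2.579 -0.368
vertex -4.059 1.986 -1.244
endloop
endfacet
facet normal -0.022 -0.987 -0.158
outer loop
vertex -3.796 1.79 -0.058
vertex -4.059 1.986 -1.244
vertex -2.887 1.901 -0.879
endloop
endfacet
facet normal 0.432 -0.824 0.367
outer loop
vertex -3.796 1.79 -0.058
vertex -2.887 1.901 -0.879
vertex -2.791 2.442 0.221
endloop
endfacet
facet normal 0.331 0.181 0.926
outer loop
vertex -3.904 2.861 0.537
vertex -2.791 2.442 0.221
vertex -3.061 3.634 0.084
endloop
endfacet
facet normal -0.769 0.262 0.584
outer loop
vertex -4.687 2.579 -0.368
vertex -3.904 2.861 0.537
vertex -4.233 3.719 -0.281
endloop
endfacet
facet normal -0.859 -0.246 -0.449
outer loop
vertex -4.059 1.986 -1.244
vertex -4.687 2.579 -0.368
vertex -4.329 3.178 -1.381
endloop
endfacet
facet normal 0.186 -0.640 -0.746
outer loop
vertex -2.887 1.901 -0.879
vertex -4.059 1.986 -1.244
vertex -3.216 2.759 -1.697
endloop
endfacet
facet normal 0.921 -0.375 0.104
outer loop
vertex -2.791 2.442 0.221
vertex -2.887 1.901 -0.879
vertex -2.433 3.041 -0.792
endloop
endfacet
facet normal -0.441 -0.367 -0.819
outer loop
vertex 0.051 2.54 0.26
vertex -0.545 2.959 0.393
vertex 0.008 3.223 -0.023
endloop
endfacet
facet normal 0.987 -0.004 -0.160
outer loop
vertex 0.051 2.54 0.26
vertex 0.008 3.223 -0.023
vertex 0.345 3.701 2.047
endloop
endfacet
facet normal -0.441 -0.368 -0.819
outer loop
vertex 0.008 3.223 -0.023
vertex -0.545 2.959 0.393
vertex -0.588 3.641 0.11
endloop
endfacet
facet normal 0.511 0.815 -0.272
outer loop
vertex 0.008 3.223 -0.023
vertex -0.588 3.641 0.11
vertex 0.345 3.701 2.047
endloop
endfacet
facet normal -0.441 -0.368 -0.819
outer loop
vertex -0.588 3.641 0.11
vertex -0.545 2.959 0.393
vertex -1.14 3.378 0.525
endloop
endfacet
facet normal -0.341 0.930 0.136
outer loop
vertex -0.588 3.641 0.11
vertex -1.14 3.378 0.525
vertex 0.345 3.701 2.047
endloop
endfacet
facet normal -0.440 -0.367 -0.819
outer loop
vertex -1.14 3.378 0.525
vertex -0.545 2.959 0.393
vertex -1.098 2.696 0.808
endloop
endfacet
facet normal -0.721 0.227 0.655
outer loop
vertex -1.14 3.378 0.525
vertex -1.098 2.696 0.808
vertex 0.345 3.701 2.047
endloop
endfacet
facet normal -0.440 -0.368 -0.819
outer loop
vertex -1.098 2.696 0.808
vertex -0.545 2.959 0.393
vertex -0.502 2.277 0.676
endloop
endfacet
facet normal -0.246 -0.592 0.767
outer loop
vertex -1.098 2.696 0.808
vertex -0.502 2.277 0.676
vertex 0.345 3.701 2.047
endloop
endfacet
facet normal -0.441 -0.368 -0.819
outer loop
vertex -0.502 2.277 0.676
vertex -0.545 2.959 0.393
vertex 0.051 2.54 0.26
endloop
endfacet
facet normal 0.608 -0.708 0.360
outer loop
vertex -0.502 2.277 0.676
vertex 0.051 2.54 0.26
vertex 0.345 3.701 2.047
endloop
endfacet

endsolid


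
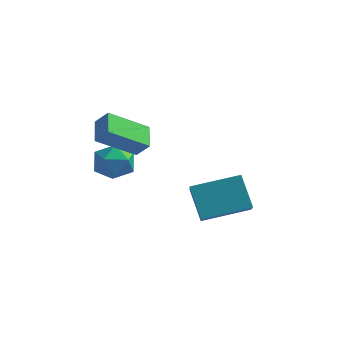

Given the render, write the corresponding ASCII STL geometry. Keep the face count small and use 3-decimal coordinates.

solid 
facet normal -0.556 0.359 0.750
outer loop
vertex -1.954 1.678 -1.955
vertex -2.316 0.837 -1.821
vertex -1.547 1.087 -1.371
endloop
endfacet
facet normal 0.055 0.721 0.691
outer loop
vertex -1.954 1.678 -1.955
vertex -1.547 1.087 -1.371
vertex -1.032 1.598 -1.945
endloop
endfacet
facet normal 0.086 0.996 0.032
outer loop
vertex -1.954 1.678 -1.955
vertex -1.032 1.598 -1.945
vertex -1.483 1.663 -2.751
endloop
endfacet
facet normal -0.506 0.803 -0.315
outer loop
vertex -1.954 1.678 -1.955
vertex -1.483 1.663 -2.751
vertex -2.276 1.193 -2.674
endloop
endfacet
facet normal -0.903 0.409 0.128
outer loop
vertex -1.954 1.678 -1.955
vertex -2.276 1.193 -2.674
vertex -2.316 0.837 -1.821
endloop
endfacet
facet normal 0.594 0.258 0.762
outer loop
vertex -1.032 1.598 -1.945
vertex -1.547 1.087 -1.371
vertex -0.824 0.707 -1.806
endloop
endfacet
facet normal -0.395 -0.329 0.858
outer loop
vertex -1.547 1.087 -1.371
vertex -2.316 0.837 -1.821
vertex -1.617 0.237 -1.729
endloop
endfacet
facet normal -0.958 -0.247 -0.148
outer loop
vertex -2.316 0.837 -1.821
vertex -2.276 1.193 -2.674
vertex -2.068 0.302 -2.535
endloop
endfacet
facet normal -0.315 0.390 -0.865
outer loop
vertex -2.276 1.193 -2.674
vertex -1.483 1.663 -2.751
vertex -1.553 0.813 -3.109
endloop
endfacet
facet normal 0.643 0.703 -0.303
outer loop
vertex -1.483 1.663 -2.751
vertex -1.032 1.598 -1.945
vertex -0.784 1.063 -2.659
endloop
endfacet
facet normal 0.506 -0.803 0.315
outer loop
vertex -1.146 0.222 -2.525
vertex -0.824 0.707 -1.806
vertex -1.617 0.237 -1.729
endloop
endfacet
facet normal -0.086 -0.996 -0.032
outer loop
vertex -1.146 0.222 -2.525
vertex -1.617 0.237 -1.729
vertex -2.068 0.302 -2.535
endloop
endfacet
facet normal -0.055 -0.721 -0.691
outer loop
vertex -1.146 0.222 -2.525
vertex -2.068 0.302 -2.535
vertex -1.553 0.813 -3.109
endloop
endfacet
facet normal 0.556 -0.359 -0.750
outer loop
vertex -1.146 0.222 -2.525
vertex -1.553 0.813 -3.109
vertex -0.784 1.063 -2.659
endloop
endfacet
facet normal 0.903 -0.409 -0.128
outer loop
vertex -1.146 0.222 -2.525
vertex -0.784 1.063 -2.659
vertex -0.824 0.707 -1.806
endloop
endfacet
facet normal 0.315 -0.390 0.865
outer loop
vertex -1.617 0.237 -1.729
vertex -0.824 0.707 -1.806
vertex -1.547 1.087 -1.371
endloop
endfacet
facet normal -0.643 -0.703 0.303
outer loop
vertex -2.068 0.302 -2.535
vertex -1.617 0.237 -1.729
vertex -2.316 0.837 -1.821
endloop
endfacet
facet normal -0.594 -0.258 -0.762
outer loop
vertex -1.553 0.813 -3.109
vertex -2.068 0.302 -2.535
vertex -2.276 1.193 -2.674
endloop
endfacet
facet normal 0.395 0.329 -0.858
outer loop
vertex -0.784 1.063 -2.659
vertex -1.553 0.813 -3.109
vertex -1.483 1.663 -2.751
endloop
endfacet
facet normal 0.958 0.247 0.148
outer loop
vertex -0.824 0.707 -1.806
vertex -0.784 1.063 -2.659
vertex -1.032 1.598 -1.945
endloop
endfacet
facet normal -0.670 0.002 -0.743
outer loop
vertex -1.412 -0.841 -0.067
vertex -1.881 0.083 0.358
vertex -0.241 0.238 -1.121
endloop
endfacet
facet normal 0.419 -0.825 -0.379
outer loop
vertex 0.321 0.237 -0.498
vertex -1.412 -0.841 -0.067
vertex -0.241 0.238 -1.121
endloop
endfacet
facet normal -0.670 0.001 -0.743
outer loop
vertex -0.241 0.238 -1.121
vertex -1.881 0.083 0.358
vertex -0.71 1.162 -0.697
endloop
endfacet
facet normal 0.613 0.565 -0.552
outer loop
vertex -0.71 1.162 -0.697
vertex 0.321 0.237 -0.498
vertex -0.241 0.238 -1.121
endloop
endfacet
facet normal -0.613 -0.565 0.552
outer loop
vertex -1.412 -0.841 -0.067
vertex -1.319 0.082 0.981
vertex -1.881 0.083 0.358
endloop
endfacet
facet normal 0.419 -0.825 -0.379
outer loop
vertex -0.85 -0.842 0.557
vertex -1.412 -0.841 -0.067
vertex 0.321 0.237 -0.498
endloop
endfacet
facet normal -0.614 -0.565 0.552
outer loop
vertex -0.85 -0.842 0.557
vertex -1.319 0.082 0.981
vertex -1.412 -0.841 -0.067
endloop
endfacet
facet normal -0.419 0.825 0.379
outer loop
vertex -1.881 0.083 0.358
vertex -1.319 0.082 0.981
vertex -0.71 1.162 -0.697
endloop
endfacet
facet normal 0.613 0.565 -0.552
outer loop
vertex -0.148 1.161 -0.073
vertex 0.321 0.237 -0.498
vertex -0.71 1.162 -0.697
endloop
endfacet
facet normal -0.419 0.825 0.379
outer loop
vertex -0.71 1.162 -0.697
vertex -1.319 0.082 0.981
vertex -0.148 1.161 -0.073
endloop
endfacet
facet normal 0.670 -0.001 0.742
outer loop
vertex -0.148 1.161 -0.073
vertex -0.85 -0.842 0.557
vertex 0.321 0.237 -0.498
endloop
endfacet
facet normal 0.670 -0.001 0.743
outer loop
vertex -1.319 0.082 0.981
vertex -0.85 -0.842 0.557
vertex -0.148 1.161 -0.073
endloop
endfacet
facet normal -0.806 -0.549 -0.222
outer loop
vertex 2.411 0.286 -3.979
vertex 1.643 0.917 -2.751
vertex 1.677 1.88 -5.256
endloop
endfacet
facet normal 0.486 -0.399 -0.777
outer loop
vertex 3.297 2.983 -4.809
vertex 2.411 0.286 -3.979
vertex 1.677 1.88 -5.256
endloop
endfacet
facet normal -0.806 -0.549 -0.222
outer loop
vertex 1.677 1.88 -5.256
vertex 1.643 0.917 -2.751
vertex 0.909 2.51 -4.027
endloop
endfacet
facet normal -0.338 0.735 -0.588
outer loop
vertex 0.909 2.51 -4.027
vertex 3.297 2.983 -4.809
vertex 1.677 1.88 -5.256
endloop
endfacet
facet normal 0.338 -0.735 0.589
outer loop
vertex 2.411 0.286 -3.979
vertex 3.263 2.02 -2.304
vertex 1.643 0.917 -2.751
endloop
endfacet
facet normal 0.486 -0.399 -0.778
outer loop
vertex 4.031 1.39 -3.533
vertex 2.411 0.286 -3.979
vertex 3.297 2.983 -4.809
endloop
endfacet
facet normal 0.339 -0.734 0.588
outer loop
vertex 4.031 1.39 -3.533
vertex 3.263 2.02 -2.304
vertex 2.411 0.286 -3.979
endloop
endfacet
facet normal -0.486 0.399 0.778
outer loop
vertex 1.643 0.917 -2.751
vertex 3.263 2.02 -2.304
vertex 0.909 2.51 -4.027
endloop
endfacet
facet normal -0.338 0.734 -0.589
outer loop
vertex 2.529 3.614 -3.581
vertex 3.297 2.983 -4.809
vertex 0.909 2.51 -4.027
endloop
endfacet
facet normal -0.486 0.399 0.778
outer loop
vertex 0.909 2.51 -4.027
vertex 3.263 2.02 -2.304
vertex 2.529 3.614 -3.581
endloop
endfacet
facet normal 0.806 0.549 0.222
outer loop
vertex 2.529 3.614 -3.581
vertex 4.031 1.39 -3.533
vertex 3.297 2.983 -4.809
endloop
endfacet
facet normal 0.806 0.549 0.222
outer loop
vertex 3.263 2.02 -2.304
vertex 4.031 1.39 -3.533
vertex 2.529 3.614 -3.581
endloop
endfacet

endsolid


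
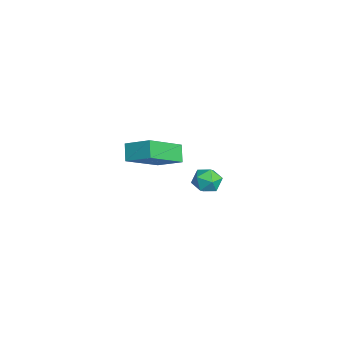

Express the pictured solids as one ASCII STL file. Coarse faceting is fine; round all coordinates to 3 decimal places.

solid 
facet normal -0.250 0.725 0.642
outer loop
vertex -2.174 3.486 -3.68
vertex -2.868 3.191 -3.617
vertex -2.317 2.966 -3.149
endloop
endfacet
facet normal 0.447 0.576 0.684
outer loop
vertex -2.174 3.486 -3.68
vertex -2.317 2.966 -3.149
vertex -1.672 2.936 -3.545
endloop
endfacet
facet normal 0.733 0.679 0.040
outer loop
vertex -2.174 3.486 -3.68
vertex -1.672 2.936 -3.545
vertex -1.825 3.143 -4.257
endloop
endfacet
facet normal 0.214 0.891 -0.400
outer loop
vertex -2.174 3.486 -3.68
vertex -1.825 3.143 -4.257
vertex -2.564 3.3 -4.302
endloop
endfacet
facet normal -0.393 0.919 -0.028
outer loop
vertex -2.174 3.486 -3.68
vertex -2.564 3.3 -4.302
vertex -2.868 3.191 -3.617
endloop
endfacet
facet normal 0.516 -0.115 0.849
outer loop
vertex -1.672 2.936 -3.545
vertex -2.317 2.966 -3.149
vertex -2.056 2.3 -3.398
endloop
endfacet
facet normal -0.612 0.124 0.781
outer loop
vertex -2.317 2.966 -3.149
vertex -2.868 3.191 -3.617
vertex -2.795 2.457 -3.443
endloop
endfacet
facet normal -0.845 0.440 -0.305
outer loop
vertex -2.868 3.191 -3.617
vertex -2.564 3.3 -4.302
vertex -2.948 2.664 -4.155
endloop
endfacet
facet normal 0.139 0.394 -0.908
outer loop
vertex -2.564 3.3 -4.302
vertex -1.825 3.143 -4.257
vertex -2.303 2.634 -4.551
endloop
endfacet
facet normal 0.979 0.051 -0.196
outer loop
vertex -1.825 3.143 -4.257
vertex -1.672 2.936 -3.545
vertex -1.752 2.409 -4.083
endloop
endfacet
facet normal -0.214 -0.891 0.400
outer loop
vertex -2.446 2.114 -4.02
vertex -2.056 2.3 -3.398
vertex -2.795 2.457 -3.443
endloop
endfacet
facet normal -0.733 -0.679 -0.040
outer loop
vertex -2.446 2.114 -4.02
vertex -2.795 2.457 -3.443
vertex -2.948 2.664 -4.155
endloop
endfacet
facet normal -0.447 -0.576 -0.684
outer loop
vertex -2.446 2.114 -4.02
vertex -2.948 2.664 -4.155
vertex -2.303 2.634 -4.551
endloop
endfacet
facet normal 0.250 -0.725 -0.642
outer loop
vertex -2.446 2.114 -4.02
vertex -2.303 2.634 -4.551
vertex -1.752 2.409 -4.083
endloop
endfacet
facet normal 0.393 -0.919 0.028
outer loop
vertex -2.446 2.114 -4.02
vertex -1.752 2.409 -4.083
vertex -2.056 2.3 -3.398
endloop
endfacet
facet normal -0.139 -0.394 0.908
outer loop
vertex -2.795 2.457 -3.443
vertex -2.056 2.3 -3.398
vertex -2.317 2.966 -3.149
endloop
endfacet
facet normal -0.979 -0.051 0.196
outer loop
vertex -2.948 2.664 -4.155
vertex -2.795 2.457 -3.443
vertex -2.868 3.191 -3.617
endloop
endfacet
facet normal -0.516 0.115 -0.849
outer loop
vertex -2.303 2.634 -4.551
vertex -2.948 2.664 -4.155
vertex -2.564 3.3 -4.302
endloop
endfacet
facet normal 0.612 -0.124 -0.781
outer loop
vertex -1.752 2.409 -4.083
vertex -2.303 2.634 -4.551
vertex -1.825 3.143 -4.257
endloop
endfacet
facet normal 0.845 -0.440 0.305
outer loop
vertex -2.056 2.3 -3.398
vertex -1.752 2.409 -4.083
vertex -1.672 2.936 -3.545
endloop
endfacet
facet normal -0.535 -0.721 -0.440
outer loop
vertex 2.648 -1.44 1.347
vertex 2.036 -1.378 1.99
vertex 1.599 0.036 0.206
endloop
endfacet
facet normal 0.688 -0.069 -0.722
outer loop
vertex 2.284 0.958 0.77
vertex 2.648 -1.44 1.347
vertex 1.599 0.036 0.206
endloop
endfacet
facet normal -0.535 -0.721 -0.440
outer loop
vertex 1.599 0.036 0.206
vertex 2.036 -1.378 1.99
vertex 0.987 0.098 0.849
endloop
endfacet
facet normal -0.490 0.690 -0.533
outer loop
vertex 0.987 0.098 0.849
vertex 2.284 0.958 0.77
vertex 1.599 0.036 0.206
endloop
endfacet
facet normal 0.490 -0.690 0.533
outer loop
vertex 2.648 -1.44 1.347
vertex 2.721 -0.456 2.554
vertex 2.036 -1.378 1.99
endloop
endfacet
facet normal 0.688 -0.069 -0.722
outer loop
vertex 3.333 -0.518 1.911
vertex 2.648 -1.44 1.347
vertex 2.284 0.958 0.77
endloop
endfacet
facet normal 0.490 -0.690 0.533
outer loop
vertex 3.333 -0.518 1.911
vertex 2.721 -0.456 2.554
vertex 2.648 -1.44 1.347
endloop
endfacet
facet normal -0.688 0.069 0.722
outer loop
vertex 2.036 -1.378 1.99
vertex 2.721 -0.456 2.554
vertex 0.987 0.098 0.849
endloop
endfacet
facet normal -0.490 0.690 -0.533
outer loop
vertex 1.672 1.02 1.413
vertex 2.284 0.958 0.77
vertex 0.987 0.098 0.849
endloop
endfacet
facet normal -0.688 0.069 0.722
outer loop
vertex 0.987 0.098 0.849
vertex 2.721 -0.456 2.554
vertex 1.672 1.02 1.413
endloop
endfacet
facet normal 0.535 0.721 0.440
outer loop
vertex 1.672 1.02 1.413
vertex 3.333 -0.518 1.911
vertex 2.284 0.958 0.77
endloop
endfacet
facet normal 0.535 0.721 0.440
outer loop
vertex 2.721 -0.456 2.554
vertex 3.333 -0.518 1.911
vertex 1.672 1.02 1.413
endloop
endfacet

endsolid


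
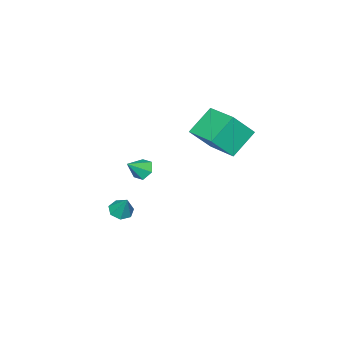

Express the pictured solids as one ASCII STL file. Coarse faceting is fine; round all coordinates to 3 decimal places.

solid 
facet normal -0.174 -0.474 -0.863
outer loop
vertex 3.2 -3.103 -3.782
vertex 2.716 -3.499 -3.467
vertex 2.634 -2.883 -3.789
endloop
endfacet
facet normal 0.361 0.926 -0.113
outer loop
vertex 3.2 -3.103 -3.782
vertex 2.634 -2.883 -3.789
vertex 2.964 -2.821 -2.233
endloop
endfacet
facet normal -0.174 -0.474 -0.863
outer loop
vertex 2.634 -2.883 -3.789
vertex 2.716 -3.499 -3.467
vertex 2.13 -3.126 -3.554
endloop
endfacet
facet normal -0.414 0.909 0.052
outer loop
vertex 2.634 -2.883 -3.789
vertex 2.13 -3.126 -3.554
vertex 2.964 -2.821 -2.233
endloop
endfacet
facet normal -0.173 -0.474 -0.864
outer loop
vertex 2.13 -3.126 -3.554
vertex 2.716 -3.499 -3.467
vertex 2.067 -3.65 -3.254
endloop
endfacet
facet normal -0.826 0.351 0.440
outer loop
vertex 2.13 -3.126 -3.554
vertex 2.067 -3.65 -3.254
vertex 2.964 -2.821 -2.233
endloop
endfacet
facet normal -0.173 -0.474 -0.863
outer loop
vertex 2.067 -3.65 -3.254
vertex 2.716 -3.499 -3.467
vertex 2.492 -4.06 -3.114
endloop
endfacet
facet normal -0.564 -0.325 0.759
outer loop
vertex 2.067 -3.65 -3.254
vertex 2.492 -4.06 -3.114
vertex 2.964 -2.821 -2.233
endloop
endfacet
facet normal -0.175 -0.473 -0.863
outer loop
vertex 2.492 -4.06 -3.114
vertex 2.716 -3.499 -3.467
vertex 3.086 -4.048 -3.241
endloop
endfacet
facet normal 0.177 -0.614 0.769
outer loop
vertex 2.492 -4.06 -3.114
vertex 3.086 -4.048 -3.241
vertex 2.964 -2.821 -2.233
endloop
endfacet
facet normal -0.174 -0.473 -0.864
outer loop
vertex 3.086 -4.048 -3.241
vertex 2.716 -3.499 -3.467
vertex 3.401 -3.622 -3.538
endloop
endfacet
facet normal 0.836 -0.296 0.462
outer loop
vertex 3.086 -4.048 -3.241
vertex 3.401 -3.622 -3.538
vertex 2.964 -2.821 -2.233
endloop
endfacet
facet normal -0.175 -0.473 -0.863
outer loop
vertex 3.401 -3.622 -3.538
vertex 2.716 -3.499 -3.467
vertex 3.2 -3.103 -3.782
endloop
endfacet
facet normal 0.919 0.388 0.069
outer loop
vertex 3.401 -3.622 -3.538
vertex 3.2 -3.103 -3.782
vertex 2.964 -2.821 -2.233
endloop
endfacet
facet normal -0.562 0.343 -0.753
outer loop
vertex -1.347 0.573 3.016
vertex -0.714 2.589 3.461
vertex 0.099 0.377 1.847
endloop
endfacet
facet normal -0.293 -0.934 -0.206
outer loop
vertex 1.094 -0.229 3.179
vertex -1.347 0.573 3.016
vertex 0.099 0.377 1.847
endloop
endfacet
facet normal -0.563 0.342 -0.753
outer loop
vertex 0.099 0.377 1.847
vertex -0.714 2.589 3.461
vertex 0.732 2.393 2.291
endloop
endfacet
facet normal 0.773 -0.105 -0.625
outer loop
vertex 0.732 2.393 2.291
vertex 1.094 -0.229 3.179
vertex 0.099 0.377 1.847
endloop
endfacet
facet normal -0.773 0.105 0.625
outer loop
vertex -1.347 0.573 3.016
vertex 0.281 1.983 4.793
vertex -0.714 2.589 3.461
endloop
endfacet
facet normal -0.293 -0.934 -0.206
outer loop
vertex -0.352 -0.033 4.349
vertex -1.347 0.573 3.016
vertex 1.094 -0.229 3.179
endloop
endfacet
facet normal -0.773 0.105 0.625
outer loop
vertex -0.352 -0.033 4.349
vertex 0.281 1.983 4.793
vertex -1.347 0.573 3.016
endloop
endfacet
facet normal 0.293 0.934 0.206
outer loop
vertex -0.714 2.589 3.461
vertex 0.281 1.983 4.793
vertex 0.732 2.393 2.291
endloop
endfacet
facet normal 0.773 -0.105 -0.625
outer loop
vertex 1.727 1.787 3.624
vertex 1.094 -0.229 3.179
vertex 0.732 2.393 2.291
endloop
endfacet
facet normal 0.293 0.934 0.206
outer loop
vertex 0.732 2.393 2.291
vertex 0.281 1.983 4.793
vertex 1.727 1.787 3.624
endloop
endfacet
facet normal 0.562 -0.343 0.752
outer loop
vertex 1.727 1.787 3.624
vertex -0.352 -0.033 4.349
vertex 1.094 -0.229 3.179
endloop
endfacet
facet normal 0.562 -0.342 0.753
outer loop
vertex 0.281 1.983 4.793
vertex -0.352 -0.033 4.349
vertex 1.727 1.787 3.624
endloop
endfacet
facet normal -0.747 0.199 -0.634
outer loop
vertex 3.804 -1.556 0.549
vertex 3.445 -1.268 1.063
vertex 3.871 -0.882 0.682
endloop
endfacet
facet normal 0.919 -0.014 -0.393
outer loop
vertex 3.804 -1.556 0.549
vertex 3.871 -0.882 0.682
vertex 4.355 -1.512 1.837
endloop
endfacet
facet normal -0.747 0.199 -0.634
outer loop
vertex 3.871 -0.882 0.682
vertex 3.445 -1.268 1.063
vertex 3.512 -0.594 1.196
endloop
endfacet
facet normal 0.700 0.708 0.093
outer loop
vertex 3.871 -0.882 0.682
vertex 3.512 -0.594 1.196
vertex 4.355 -1.512 1.837
endloop
endfacet
facet normal -0.747 0.199 -0.634
outer loop
vertex 3.512 -0.594 1.196
vertex 3.445 -1.268 1.063
vertex 3.085 -0.981 1.577
endloop
endfacet
facet normal 0.108 0.634 0.766
outer loop
vertex 3.512 -0.594 1.196
vertex 3.085 -0.981 1.577
vertex 4.355 -1.512 1.837
endloop
endfacet
facet normal -0.746 0.201 -0.635
outer loop
vertex 3.085 -0.981 1.577
vertex 3.445 -1.268 1.063
vertex 3.018 -1.654 1.443
endloop
endfacet
facet normal -0.263 -0.163 0.951
outer loop
vertex 3.085 -0.981 1.577
vertex 3.018 -1.654 1.443
vertex 4.355 -1.512 1.837
endloop
endfacet
facet normal -0.746 0.200 -0.635
outer loop
vertex 3.018 -1.654 1.443
vertex 3.445 -1.268 1.063
vertex 3.378 -1.942 0.93
endloop
endfacet
facet normal -0.043 -0.884 0.466
outer loop
vertex 3.018 -1.654 1.443
vertex 3.378 -1.942 0.93
vertex 4.355 -1.512 1.837
endloop
endfacet
facet normal -0.747 0.199 -0.634
outer loop
vertex 3.378 -1.942 0.93
vertex 3.445 -1.268 1.063
vertex 3.804 -1.556 0.549
endloop
endfacet
facet normal 0.549 -0.810 -0.207
outer loop
vertex 3.378 -1.942 0.93
vertex 3.804 -1.556 0.549
vertex 4.355 -1.512 1.837
endloop
endfacet

endsolid


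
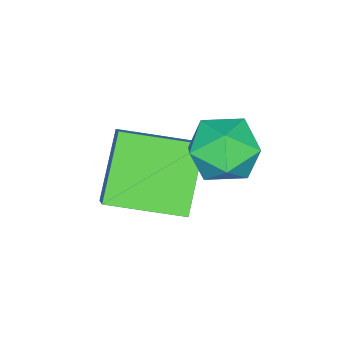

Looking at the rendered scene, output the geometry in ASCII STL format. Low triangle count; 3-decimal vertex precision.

solid 
facet normal -0.371 0.890 -0.266
outer loop
vertex -1.723 1.336 -2.484
vertex -2.627 1.066 -2.125
vertex -1.96 1.525 -1.521
endloop
endfacet
facet normal 0.323 0.941 -0.105
outer loop
vertex -1.723 1.336 -2.484
vertex -1.96 1.525 -1.521
vertex -1.04 1.183 -1.756
endloop
endfacet
facet normal 0.682 0.499 -0.535
outer loop
vertex -1.723 1.336 -2.484
vertex -1.04 1.183 -1.756
vertex -1.137 0.513 -2.505
endloop
endfacet
facet normal 0.211 0.175 -0.962
outer loop
vertex -1.723 1.336 -2.484
vertex -1.137 0.513 -2.505
vertex -2.118 0.441 -2.733
endloop
endfacet
facet normal -0.440 0.416 -0.796
outer loop
vertex -1.723 1.336 -2.484
vertex -2.118 0.441 -2.733
vertex -2.627 1.066 -2.125
endloop
endfacet
facet normal 0.410 0.715 0.566
outer loop
vertex -1.04 1.183 -1.756
vertex -1.96 1.525 -1.521
vertex -1.522 0.819 -0.947
endloop
endfacet
facet normal -0.712 0.633 0.305
outer loop
vertex -1.96 1.525 -1.521
vertex -2.627 1.066 -2.125
vertex -2.503 0.747 -1.175
endloop
endfacet
facet normal -0.823 -0.134 -0.551
outer loop
vertex -2.627 1.066 -2.125
vertex -2.118 0.441 -2.733
vertex -2.6 0.077 -1.924
endloop
endfacet
facet normal 0.229 -0.525 -0.820
outer loop
vertex -2.118 0.441 -2.733
vertex -1.137 0.513 -2.505
vertex -1.68 -0.265 -2.159
endloop
endfacet
facet normal 0.992 0.001 -0.129
outer loop
vertex -1.137 0.513 -2.505
vertex -1.04 1.183 -1.756
vertex -1.013 0.194 -1.555
endloop
endfacet
facet normal -0.211 -0.175 0.962
outer loop
vertex -1.917 -0.076 -1.196
vertex -1.522 0.819 -0.947
vertex -2.503 0.747 -1.175
endloop
endfacet
facet normal -0.682 -0.499 0.535
outer loop
vertex -1.917 -0.076 -1.196
vertex -2.503 0.747 -1.175
vertex -2.6 0.077 -1.924
endloop
endfacet
facet normal -0.323 -0.941 0.105
outer loop
vertex -1.917 -0.076 -1.196
vertex -2.6 0.077 -1.924
vertex -1.68 -0.265 -2.159
endloop
endfacet
facet normal 0.371 -0.890 0.266
outer loop
vertex -1.917 -0.076 -1.196
vertex -1.68 -0.265 -2.159
vertex -1.013 0.194 -1.555
endloop
endfacet
facet normal 0.440 -0.416 0.796
outer loop
vertex -1.917 -0.076 -1.196
vertex -1.013 0.194 -1.555
vertex -1.522 0.819 -0.947
endloop
endfacet
facet normal -0.229 0.525 0.820
outer loop
vertex -2.503 0.747 -1.175
vertex -1.522 0.819 -0.947
vertex -1.96 1.525 -1.521
endloop
endfacet
facet normal -0.992 -0.001 0.129
outer loop
vertex -2.6 0.077 -1.924
vertex -2.503 0.747 -1.175
vertex -2.627 1.066 -2.125
endloop
endfacet
facet normal -0.410 -0.715 -0.566
outer loop
vertex -1.68 -0.265 -2.159
vertex -2.6 0.077 -1.924
vertex -2.118 0.441 -2.733
endloop
endfacet
facet normal 0.712 -0.633 -0.305
outer loop
vertex -1.013 0.194 -1.555
vertex -1.68 -0.265 -2.159
vertex -1.137 0.513 -2.505
endloop
endfacet
facet normal 0.823 0.134 0.551
outer loop
vertex -1.522 0.819 -0.947
vertex -1.013 0.194 -1.555
vertex -1.04 1.183 -1.756
endloop
endfacet
facet normal -0.504 0.837 -0.213
outer loop
vertex -2.375 -0.26 -2.622
vertex -1.06 0.146 -4.142
vertex -2.843 -0.673 -3.138
endloop
endfacet
facet normal -0.642 -0.198 0.741
outer loop
vertex -1.8 -2.406 -2.698
vertex -2.375 -0.26 -2.622
vertex -2.843 -0.673 -3.138
endloop
endfacet
facet normal -0.504 0.837 -0.213
outer loop
vertex -2.843 -0.673 -3.138
vertex -1.06 0.146 -4.142
vertex -1.528 -0.267 -4.657
endloop
endfacet
facet normal -0.578 -0.510 -0.637
outer loop
vertex -1.528 -0.267 -4.657
vertex -1.8 -2.406 -2.698
vertex -2.843 -0.673 -3.138
endloop
endfacet
facet normal 0.579 0.510 0.637
outer loop
vertex -2.375 -0.26 -2.622
vertex -0.017 -1.587 -3.702
vertex -1.06 0.146 -4.142
endloop
endfacet
facet normal -0.641 -0.198 0.741
outer loop
vertex -1.332 -1.993 -2.183
vertex -2.375 -0.26 -2.622
vertex -1.8 -2.406 -2.698
endloop
endfacet
facet normal 0.578 0.510 0.637
outer loop
vertex -1.332 -1.993 -2.183
vertex -0.017 -1.587 -3.702
vertex -2.375 -0.26 -2.622
endloop
endfacet
facet normal 0.641 0.198 -0.741
outer loop
vertex -1.06 0.146 -4.142
vertex -0.017 -1.587 -3.702
vertex -1.528 -0.267 -4.657
endloop
endfacet
facet normal -0.579 -0.510 -0.637
outer loop
vertex -0.485 -2.0 -4.218
vertex -1.8 -2.406 -2.698
vertex -1.528 -0.267 -4.657
endloop
endfacet
facet normal 0.642 0.199 -0.741
outer loop
vertex -1.528 -0.267 -4.657
vertex -0.017 -1.587 -3.702
vertex -0.485 -2.0 -4.218
endloop
endfacet
facet normal 0.504 -0.837 0.213
outer loop
vertex -0.485 -2.0 -4.218
vertex -1.332 -1.993 -2.183
vertex -1.8 -2.406 -2.698
endloop
endfacet
facet normal 0.504 -0.837 0.213
outer loop
vertex -0.017 -1.587 -3.702
vertex -1.332 -1.993 -2.183
vertex -0.485 -2.0 -4.218
endloop
endfacet

endsolid


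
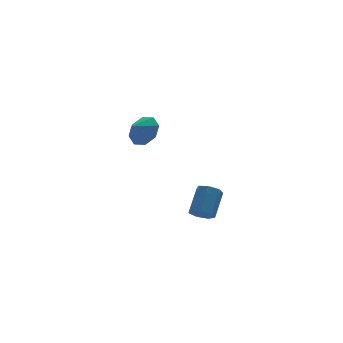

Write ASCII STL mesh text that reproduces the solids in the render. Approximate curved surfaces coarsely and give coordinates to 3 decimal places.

solid 
facet normal 0.775 0.240 -0.584
outer loop
vertex 1.08 4.122 2.307
vertex 0.473 4.015 1.457
vertex 0.713 4.808 2.102
endloop
endfacet
facet normal -0.210 0.175 0.962
outer loop
vertex 1.08 4.122 2.307
vertex 0.713 4.808 2.102
vertex -0.333 3.765 2.063
endloop
endfacet
facet normal 0.776 0.240 -0.584
outer loop
vertex 0.713 4.808 2.102
vertex 0.473 4.015 1.457
vertex 0.206 5.029 1.519
endloop
endfacet
facet normal -0.540 0.516 0.665
outer loop
vertex 0.713 4.808 2.102
vertex 0.206 5.029 1.519
vertex -0.333 3.765 2.063
endloop
endfacet
facet normal 0.776 0.240 -0.583
outer loop
vertex 0.206 5.029 1.519
vertex 0.473 4.015 1.457
vertex -0.144 4.656 0.9
endloop
endfacet
facet normal -0.863 0.459 0.211
outer loop
vertex 0.206 5.029 1.519
vertex -0.144 4.656 0.9
vertex -0.333 3.765 2.063
endloop
endfacet
facet normal 0.776 0.241 -0.583
outer loop
vertex -0.144 4.656 0.9
vertex 0.473 4.015 1.457
vertex -0.133 3.908 0.606
endloop
endfacet
facet normal -0.991 0.037 -0.132
outer loop
vertex -0.144 4.656 0.9
vertex -0.133 3.908 0.606
vertex -0.333 3.765 2.063
endloop
endfacet
facet normal 0.776 0.240 -0.583
outer loop
vertex -0.133 3.908 0.606
vertex 0.473 4.015 1.457
vertex 0.233 3.223 0.811
endloop
endfacet
facet normal -0.848 -0.503 -0.166
outer loop
vertex -0.133 3.908 0.606
vertex 0.233 3.223 0.811
vertex -0.333 3.765 2.063
endloop
endfacet
facet normal 0.776 0.241 -0.583
outer loop
vertex 0.233 3.223 0.811
vertex 0.473 4.015 1.457
vertex 0.74 3.002 1.394
endloop
endfacet
facet normal -0.519 -0.845 0.131
outer loop
vertex 0.233 3.223 0.811
vertex 0.74 3.002 1.394
vertex -0.333 3.765 2.063
endloop
endfacet
facet normal 0.776 0.241 -0.584
outer loop
vertex 0.74 3.002 1.394
vertex 0.473 4.015 1.457
vertex 1.091 3.374 2.014
endloop
endfacet
facet normal -0.196 -0.788 0.584
outer loop
vertex 0.74 3.002 1.394
vertex 1.091 3.374 2.014
vertex -0.333 3.765 2.063
endloop
endfacet
facet normal 0.775 0.240 -0.584
outer loop
vertex 1.091 3.374 2.014
vertex 0.473 4.015 1.457
vertex 1.08 4.122 2.307
endloop
endfacet
facet normal -0.068 -0.365 0.929
outer loop
vertex 1.091 3.374 2.014
vertex 1.08 4.122 2.307
vertex -0.333 3.765 2.063
endloop
endfacet
facet normal -0.503 -0.547 -0.669
outer loop
vertex 1.172 -2.928 -1.905
vertex 0.709 -3.118 -1.402
vertex 0.683 -2.559 -1.839
endloop
endfacet
facet normal 0.342 0.585 -0.736
outer loop
vertex 1.172 -2.928 -1.905
vertex 0.683 -2.559 -1.839
vertex 2.034 -1.993 -0.762
endloop
endfacet
facet normal 0.342 0.585 -0.736
outer loop
vertex 2.034 -1.993 -0.762
vertex 0.683 -2.559 -1.839
vertex 1.545 -1.624 -0.696
endloop
endfacet
facet normal 0.504 0.548 0.668
outer loop
vertex 2.034 -1.993 -0.762
vertex 1.545 -1.624 -0.696
vertex 1.571 -2.182 -0.258
endloop
endfacet
facet normal -0.505 -0.546 -0.668
outer loop
vertex 0.683 -2.559 -1.839
vertex 0.709 -3.118 -1.402
vertex 0.214 -2.61 -1.443
endloop
endfacet
facet normal -0.407 0.833 -0.375
outer loop
vertex 0.683 -2.559 -1.839
vertex 0.214 -2.61 -1.443
vertex 1.545 -1.624 -0.696
endloop
endfacet
facet normal -0.407 0.833 -0.375
outer loop
vertex 1.545 -1.624 -0.696
vertex 0.214 -2.61 -1.443
vertex 1.076 -1.675 -0.3
endloop
endfacet
facet normal 0.504 0.548 0.668
outer loop
vertex 1.545 -1.624 -0.696
vertex 1.076 -1.675 -0.3
vertex 1.571 -2.182 -0.258
endloop
endfacet
facet normal -0.505 -0.546 -0.669
outer loop
vertex 0.214 -2.61 -1.443
vertex 0.709 -3.118 -1.402
vertex 0.117 -3.044 -1.016
endloop
endfacet
facet normal -0.849 0.454 0.269
outer loop
vertex 0.214 -2.61 -1.443
vertex 0.117 -3.044 -1.016
vertex 1.076 -1.675 -0.3
endloop
endfacet
facet normal -0.849 0.455 0.268
outer loop
vertex 1.076 -1.675 -0.3
vertex 0.117 -3.044 -1.016
vertex 0.979 -2.108 0.127
endloop
endfacet
facet normal 0.503 0.547 0.669
outer loop
vertex 1.076 -1.675 -0.3
vertex 0.979 -2.108 0.127
vertex 1.571 -2.182 -0.258
endloop
endfacet
facet normal -0.504 -0.547 -0.668
outer loop
vertex 0.117 -3.044 -1.016
vertex 0.709 -3.118 -1.402
vertex 0.466 -3.533 -0.879
endloop
endfacet
facet normal -0.652 -0.266 0.710
outer loop
vertex 0.117 -3.044 -1.016
vertex 0.466 -3.533 -0.879
vertex 0.979 -2.108 0.127
endloop
endfacet
facet normal -0.652 -0.266 0.710
outer loop
vertex 0.979 -2.108 0.127
vertex 0.466 -3.533 -0.879
vertex 1.328 -2.597 0.264
endloop
endfacet
facet normal 0.503 0.547 0.669
outer loop
vertex 0.979 -2.108 0.127
vertex 1.328 -2.597 0.264
vertex 1.571 -2.182 -0.258
endloop
endfacet
facet normal -0.504 -0.547 -0.668
outer loop
vertex 0.466 -3.533 -0.879
vertex 0.709 -3.118 -1.402
vertex 0.998 -3.709 -1.136
endloop
endfacet
facet normal 0.037 -0.787 0.616
outer loop
vertex 0.466 -3.533 -0.879
vertex 0.998 -3.709 -1.136
vertex 1.328 -2.597 0.264
endloop
endfacet
facet normal 0.035 -0.787 0.617
outer loop
vertex 1.328 -2.597 0.264
vertex 0.998 -3.709 -1.136
vertex 1.86 -2.774 0.008
endloop
endfacet
facet normal 0.504 0.547 0.669
outer loop
vertex 1.328 -2.597 0.264
vertex 1.86 -2.774 0.008
vertex 1.571 -2.182 -0.258
endloop
endfacet
facet normal -0.503 -0.547 -0.669
outer loop
vertex 0.998 -3.709 -1.136
vertex 0.709 -3.118 -1.402
vertex 1.312 -3.44 -1.592
endloop
endfacet
facet normal 0.697 -0.714 0.059
outer loop
vertex 0.998 -3.709 -1.136
vertex 1.312 -3.44 -1.592
vertex 1.86 -2.774 0.008
endloop
endfacet
facet normal 0.697 -0.714 0.059
outer loop
vertex 1.86 -2.774 0.008
vertex 1.312 -3.44 -1.592
vertex 2.174 -2.505 -0.449
endloop
endfacet
facet normal 0.504 0.547 0.668
outer loop
vertex 1.86 -2.774 0.008
vertex 2.174 -2.505 -0.449
vertex 1.571 -2.182 -0.258
endloop
endfacet
facet normal -0.503 -0.547 -0.669
outer loop
vertex 1.312 -3.44 -1.592
vertex 0.709 -3.118 -1.402
vertex 1.172 -2.928 -1.905
endloop
endfacet
facet normal 0.833 -0.104 -0.543
outer loop
vertex 1.312 -3.44 -1.592
vertex 1.172 -2.928 -1.905
vertex 2.174 -2.505 -0.449
endloop
endfacet
facet normal 0.833 -0.104 -0.543
outer loop
vertex 2.174 -2.505 -0.449
vertex 1.172 -2.928 -1.905
vertex 2.034 -1.993 -0.762
endloop
endfacet
facet normal 0.504 0.547 0.668
outer loop
vertex 2.174 -2.505 -0.449
vertex 2.034 -1.993 -0.762
vertex 1.571 -2.182 -0.258
endloop
endfacet

endsolid
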